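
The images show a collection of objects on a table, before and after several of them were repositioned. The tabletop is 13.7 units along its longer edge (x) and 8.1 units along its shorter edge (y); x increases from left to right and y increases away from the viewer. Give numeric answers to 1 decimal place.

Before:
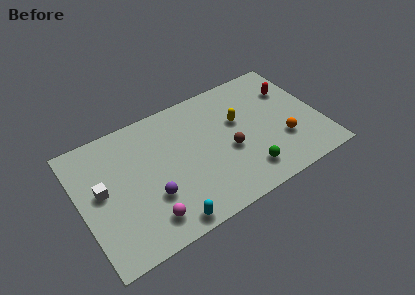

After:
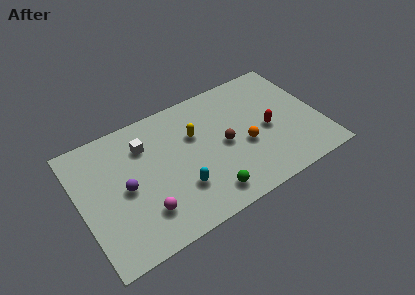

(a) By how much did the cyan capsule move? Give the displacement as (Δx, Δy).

(1.0, 1.6)

From the two frames, the cyan capsule sits at roughly (4.4, 0.8) before and (5.4, 2.4) after.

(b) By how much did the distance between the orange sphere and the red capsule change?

-1.8

Before: roughly 3.3 units apart; after: 1.5. That's 1.8 units closer together.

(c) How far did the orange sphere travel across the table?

2.2

The orange sphere moved from about (11.4, 2.6) to (9.3, 3.3), a distance of √(2.1² + 0.7²) ≈ 2.2.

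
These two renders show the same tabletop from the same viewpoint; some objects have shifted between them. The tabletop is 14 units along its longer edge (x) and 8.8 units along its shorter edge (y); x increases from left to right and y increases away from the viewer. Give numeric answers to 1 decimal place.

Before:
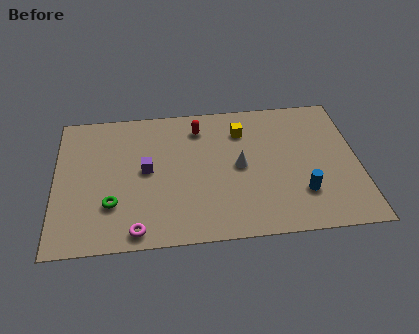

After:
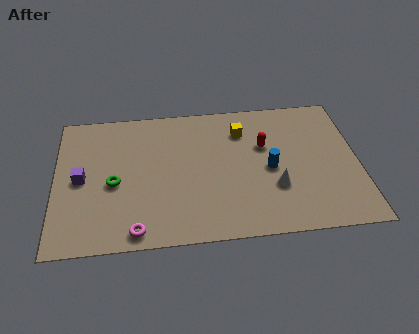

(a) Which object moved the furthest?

the red capsule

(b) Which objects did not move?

the magenta torus and the yellow cube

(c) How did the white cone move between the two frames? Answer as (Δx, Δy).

(1.6, -1.5)

The white cone was at about (8.5, 4.4) and moved to about (10.1, 2.9).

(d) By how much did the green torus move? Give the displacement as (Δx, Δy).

(0.1, 1.3)

The green torus started near (2.6, 2.6) and ended near (2.7, 3.9).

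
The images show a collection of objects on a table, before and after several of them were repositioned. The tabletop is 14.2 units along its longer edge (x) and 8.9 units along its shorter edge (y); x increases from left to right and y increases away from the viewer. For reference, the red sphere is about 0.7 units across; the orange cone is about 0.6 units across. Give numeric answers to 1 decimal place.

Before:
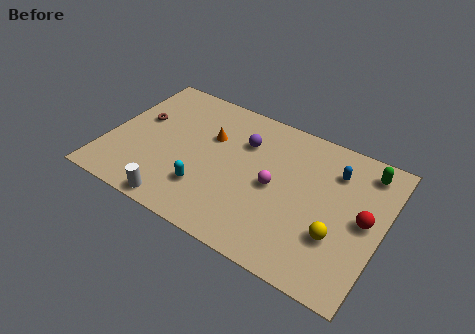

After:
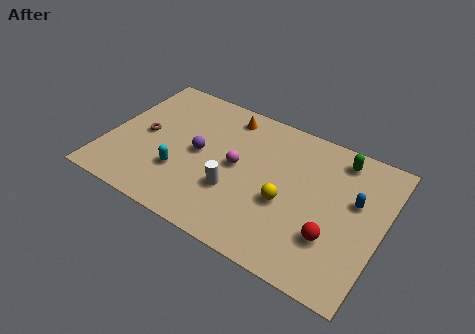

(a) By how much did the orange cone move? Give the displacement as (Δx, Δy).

(0.6, 1.8)

The orange cone started near (5.1, 5.8) and ended near (5.7, 7.6).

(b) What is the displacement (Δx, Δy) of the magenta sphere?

(-2.0, 0.3)

The magenta sphere started near (8.7, 4.3) and ended near (6.7, 4.6).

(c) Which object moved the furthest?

the white cylinder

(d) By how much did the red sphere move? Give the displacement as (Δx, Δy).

(-1.4, -1.8)

From the two frames, the red sphere sits at roughly (13.3, 4.5) before and (11.9, 2.7) after.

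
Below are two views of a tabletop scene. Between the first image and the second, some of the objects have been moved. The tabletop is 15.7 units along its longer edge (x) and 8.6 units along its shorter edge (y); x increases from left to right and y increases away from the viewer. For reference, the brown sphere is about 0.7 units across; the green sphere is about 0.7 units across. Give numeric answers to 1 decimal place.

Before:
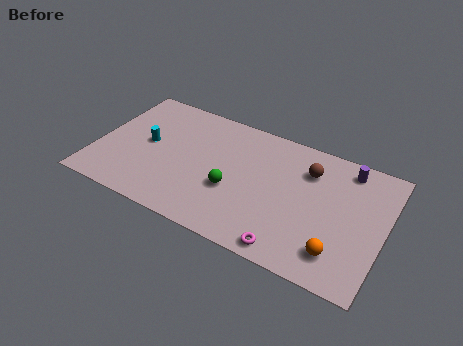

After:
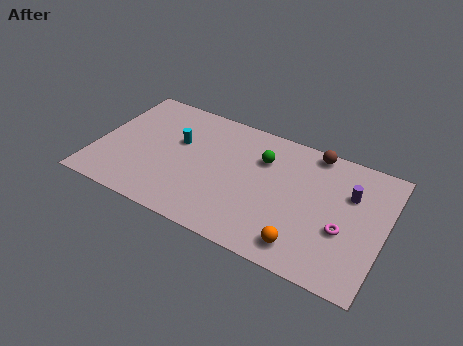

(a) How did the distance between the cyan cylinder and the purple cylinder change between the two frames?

-1.7

Before: roughly 11.1 units apart; after: 9.4. That's 1.7 units closer together.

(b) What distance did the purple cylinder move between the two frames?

1.6

The purple cylinder was near (13.4, 7.4) before and (13.7, 5.8) after, so it travelled √(0.3² + 1.6²) ≈ 1.6 units.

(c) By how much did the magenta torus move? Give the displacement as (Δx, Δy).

(2.6, 2.4)

The magenta torus started near (11.0, 0.9) and ended near (13.6, 3.3).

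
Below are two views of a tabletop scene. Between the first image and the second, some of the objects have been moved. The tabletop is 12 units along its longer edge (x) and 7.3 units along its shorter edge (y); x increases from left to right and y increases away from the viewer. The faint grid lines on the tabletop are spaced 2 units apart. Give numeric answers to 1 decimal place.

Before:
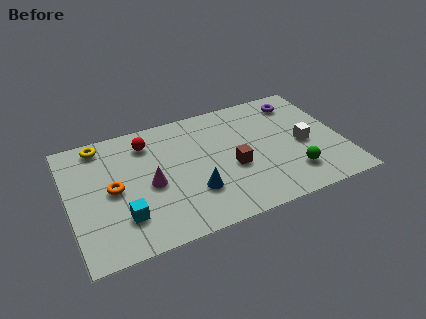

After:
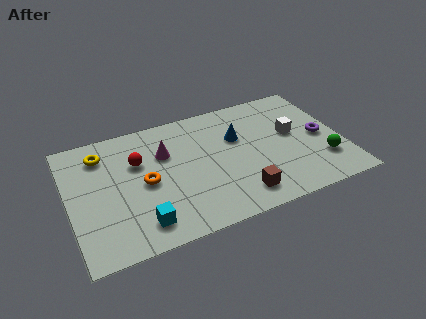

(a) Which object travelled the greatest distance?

the blue cone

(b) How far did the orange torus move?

1.4

The orange torus moved from about (1.9, 3.6) to (3.3, 3.5), a distance of √(1.4² + 0.1²) ≈ 1.4.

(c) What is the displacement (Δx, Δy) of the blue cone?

(2.2, 2.5)

The blue cone was at about (5.3, 2.2) and moved to about (7.5, 4.7).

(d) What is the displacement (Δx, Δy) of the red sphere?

(-0.5, -1.0)

The red sphere was at about (3.6, 5.8) and moved to about (3.1, 4.8).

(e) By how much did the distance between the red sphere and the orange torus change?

-1.5

They were about 2.8 units apart before and 1.3 after — 1.5 units closer together.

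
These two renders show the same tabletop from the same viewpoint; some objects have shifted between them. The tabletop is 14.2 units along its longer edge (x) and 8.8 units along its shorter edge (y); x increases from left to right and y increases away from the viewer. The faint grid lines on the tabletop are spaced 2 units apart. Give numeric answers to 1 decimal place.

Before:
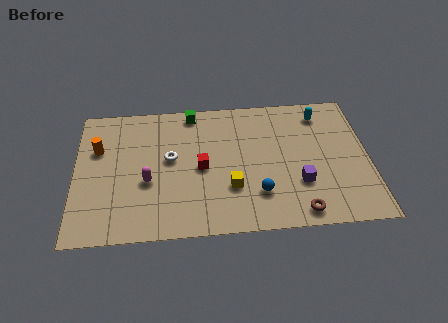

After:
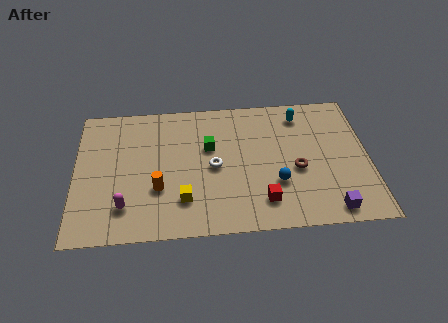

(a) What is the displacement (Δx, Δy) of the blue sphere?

(0.9, 0.6)

The blue sphere was at about (8.8, 2.3) and moved to about (9.7, 2.9).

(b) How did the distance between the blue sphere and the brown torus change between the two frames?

-1.0

Before: roughly 2.3 units apart; after: 1.3. That's 1.0 units closer together.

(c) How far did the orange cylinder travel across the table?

4.0

From (1.1, 5.8) to (4.0, 3.0), the orange cylinder covered √(2.9² + 2.8²) ≈ 4.0 units.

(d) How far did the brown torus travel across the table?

2.7

The brown torus was near (10.7, 1.0) before and (10.7, 3.7) after, so it travelled √(0.0² + 2.7²) ≈ 2.7 units.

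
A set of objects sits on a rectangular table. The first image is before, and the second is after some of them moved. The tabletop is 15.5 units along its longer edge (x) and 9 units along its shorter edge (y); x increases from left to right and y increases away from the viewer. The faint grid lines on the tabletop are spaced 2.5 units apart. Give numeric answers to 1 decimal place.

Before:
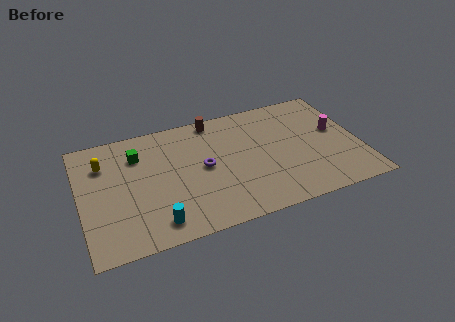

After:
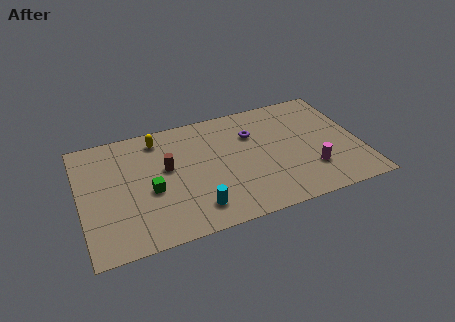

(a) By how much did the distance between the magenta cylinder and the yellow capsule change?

-3.4

The distance was about 13.0 in the first image and 9.6 in the second, so they moved 3.4 units closer together.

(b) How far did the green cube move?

2.9

The green cube moved from about (3.3, 6.7) to (3.8, 3.8), a distance of √(0.5² + 2.9²) ≈ 2.9.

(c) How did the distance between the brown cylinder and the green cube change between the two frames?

-2.9

They were about 4.6 units apart before and 1.7 after — 2.9 units closer together.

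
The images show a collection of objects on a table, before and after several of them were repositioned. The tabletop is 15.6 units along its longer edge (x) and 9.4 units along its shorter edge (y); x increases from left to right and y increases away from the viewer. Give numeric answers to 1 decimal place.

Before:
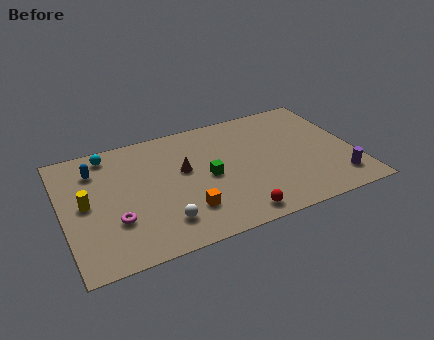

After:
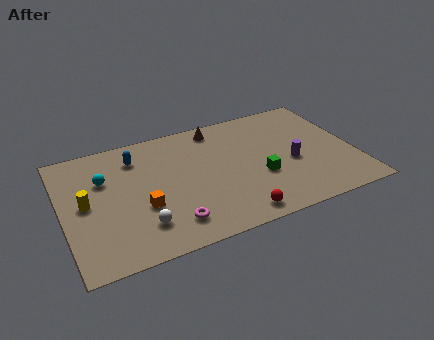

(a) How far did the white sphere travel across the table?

1.1

The white sphere was near (5.0, 2.0) before and (3.9, 2.2) after, so it travelled √(1.1² + 0.2²) ≈ 1.1 units.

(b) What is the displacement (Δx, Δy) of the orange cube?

(-2.2, 1.1)

The orange cube was at about (6.3, 2.4) and moved to about (4.1, 3.5).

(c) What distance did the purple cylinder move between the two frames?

3.1

The purple cylinder was near (14.4, 1.8) before and (12.2, 4.0) after, so it travelled √(2.2² + 2.2²) ≈ 3.1 units.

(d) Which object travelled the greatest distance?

the brown cone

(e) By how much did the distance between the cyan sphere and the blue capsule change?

+0.8

Before: roughly 1.3 units apart; after: 2.1. That's 0.8 units further apart.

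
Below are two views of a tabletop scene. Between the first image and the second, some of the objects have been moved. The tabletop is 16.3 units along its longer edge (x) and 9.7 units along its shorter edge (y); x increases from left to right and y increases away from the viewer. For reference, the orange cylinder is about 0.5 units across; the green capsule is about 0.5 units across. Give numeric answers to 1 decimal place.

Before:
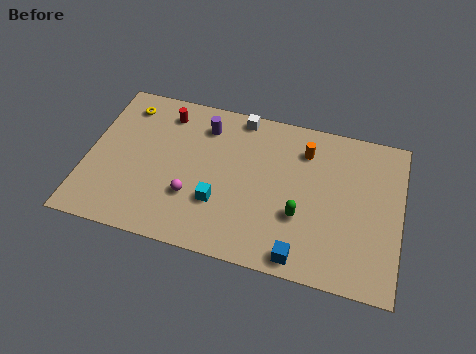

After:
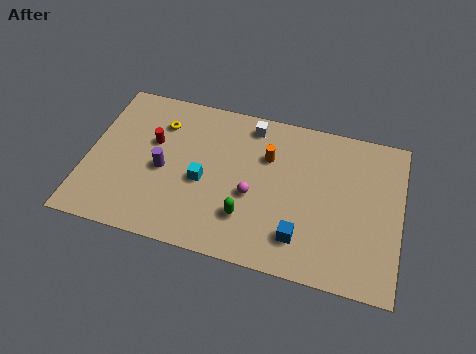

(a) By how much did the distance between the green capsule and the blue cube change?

+0.4

Before: roughly 2.4 units apart; after: 2.8. That's 0.4 units further apart.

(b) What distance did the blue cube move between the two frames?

1.1

The blue cube moved from about (11.4, 1.0) to (11.3, 2.1), a distance of √(0.1² + 1.1²) ≈ 1.1.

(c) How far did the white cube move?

0.7

The white cube was near (7.7, 8.8) before and (8.3, 8.4) after, so it travelled √(0.6² + 0.4²) ≈ 0.7 units.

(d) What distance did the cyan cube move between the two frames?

1.4

The cyan cube was near (7.0, 3.1) before and (6.1, 4.2) after, so it travelled √(0.9² + 1.1²) ≈ 1.4 units.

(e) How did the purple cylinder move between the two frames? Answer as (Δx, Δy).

(-1.9, -3.3)

The purple cylinder was at about (5.9, 7.7) and moved to about (4.0, 4.4).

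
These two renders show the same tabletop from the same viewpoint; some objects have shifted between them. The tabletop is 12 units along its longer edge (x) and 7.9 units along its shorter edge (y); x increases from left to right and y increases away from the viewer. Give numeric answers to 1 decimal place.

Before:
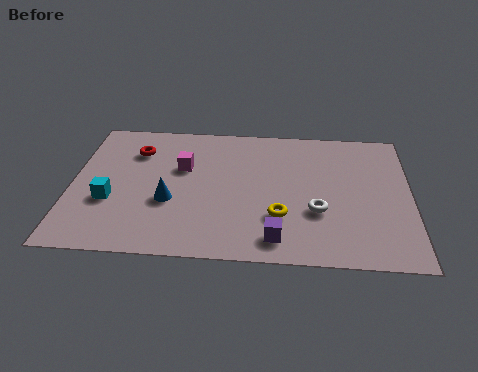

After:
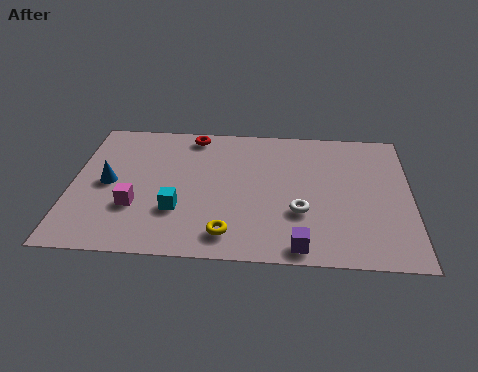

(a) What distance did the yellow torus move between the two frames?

2.1

From (7.4, 2.4) to (5.6, 1.3), the yellow torus covered √(1.8² + 1.1²) ≈ 2.1 units.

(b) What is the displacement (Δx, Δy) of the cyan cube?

(2.4, -0.4)

The cyan cube started near (1.4, 2.9) and ended near (3.8, 2.5).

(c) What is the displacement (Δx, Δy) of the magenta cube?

(-1.6, -2.4)

The magenta cube was at about (3.9, 5.0) and moved to about (2.3, 2.6).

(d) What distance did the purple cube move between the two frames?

0.9

From (7.3, 1.2) to (8.1, 0.8), the purple cube covered √(0.8² + 0.4²) ≈ 0.9 units.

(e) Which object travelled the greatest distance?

the magenta cube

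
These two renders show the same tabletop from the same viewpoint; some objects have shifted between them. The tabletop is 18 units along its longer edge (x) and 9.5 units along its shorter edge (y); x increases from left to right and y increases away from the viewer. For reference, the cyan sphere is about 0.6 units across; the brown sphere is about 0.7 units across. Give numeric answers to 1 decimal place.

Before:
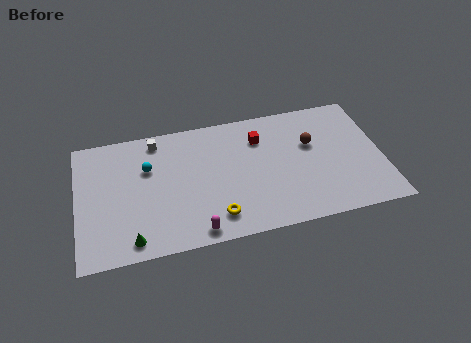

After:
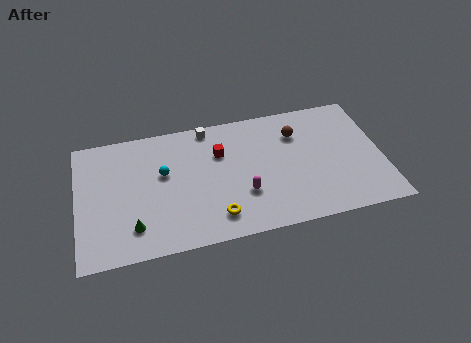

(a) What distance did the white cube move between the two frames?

3.1

The white cube moved from about (4.8, 8.3) to (7.9, 8.6), a distance of √(3.1² + 0.3²) ≈ 3.1.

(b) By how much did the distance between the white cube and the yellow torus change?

-0.4

They were about 7.2 units apart before and 6.8 after — 0.4 units closer together.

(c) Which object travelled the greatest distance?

the magenta capsule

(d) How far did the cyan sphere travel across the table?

1.1

The cyan sphere moved from about (4.2, 6.3) to (5.1, 5.7), a distance of √(0.9² + 0.6²) ≈ 1.1.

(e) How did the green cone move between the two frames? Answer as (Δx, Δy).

(0.1, 0.9)

The green cone started near (3.1, 1.2) and ended near (3.2, 2.1).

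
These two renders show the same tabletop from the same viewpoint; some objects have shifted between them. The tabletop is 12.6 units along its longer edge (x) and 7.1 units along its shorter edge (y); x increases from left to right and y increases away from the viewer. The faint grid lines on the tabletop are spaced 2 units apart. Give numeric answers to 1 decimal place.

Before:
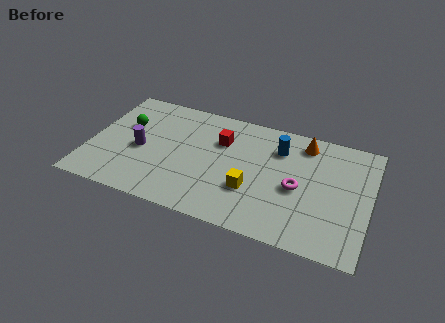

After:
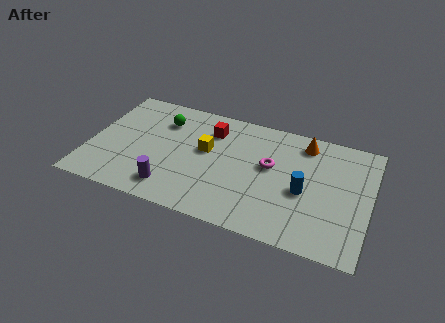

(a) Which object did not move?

the orange cone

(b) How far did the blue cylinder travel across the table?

2.6

The blue cylinder moved from about (8.4, 5.3) to (9.7, 3.1), a distance of √(1.3² + 2.2²) ≈ 2.6.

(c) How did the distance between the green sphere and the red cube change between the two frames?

-2.1

They were about 4.3 units apart before and 2.2 after — 2.1 units closer together.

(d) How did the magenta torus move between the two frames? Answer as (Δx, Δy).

(-1.3, 0.9)

The magenta torus started near (9.4, 3.2) and ended near (8.1, 4.1).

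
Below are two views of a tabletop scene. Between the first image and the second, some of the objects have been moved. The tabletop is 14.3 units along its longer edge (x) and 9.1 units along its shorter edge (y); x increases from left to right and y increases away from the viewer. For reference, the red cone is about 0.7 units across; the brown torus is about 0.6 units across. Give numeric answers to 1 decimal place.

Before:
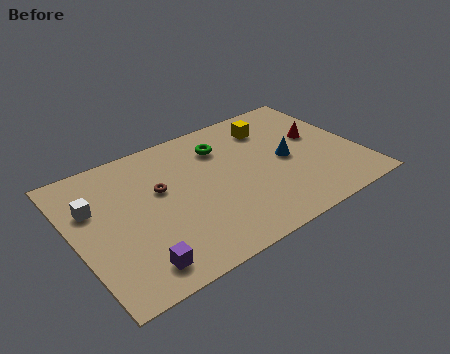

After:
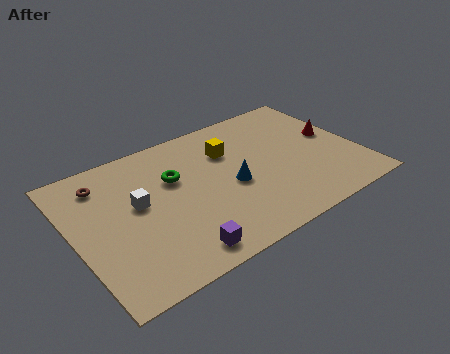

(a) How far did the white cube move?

2.3

The white cube was near (1.1, 6.0) before and (3.2, 5.1) after, so it travelled √(2.1² + 0.9²) ≈ 2.3 units.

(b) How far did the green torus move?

2.8

The green torus was near (7.8, 6.9) before and (5.2, 5.9) after, so it travelled √(2.6² + 1.0²) ≈ 2.8 units.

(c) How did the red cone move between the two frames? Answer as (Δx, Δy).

(0.8, -0.3)

From the two frames, the red cone sits at roughly (12.5, 5.3) before and (13.3, 5.0) after.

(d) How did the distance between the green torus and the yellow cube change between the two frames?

+0.3

The distance was about 2.6 in the first image and 2.9 in the second, so they moved 0.3 units further apart.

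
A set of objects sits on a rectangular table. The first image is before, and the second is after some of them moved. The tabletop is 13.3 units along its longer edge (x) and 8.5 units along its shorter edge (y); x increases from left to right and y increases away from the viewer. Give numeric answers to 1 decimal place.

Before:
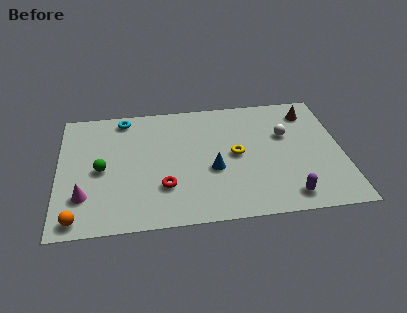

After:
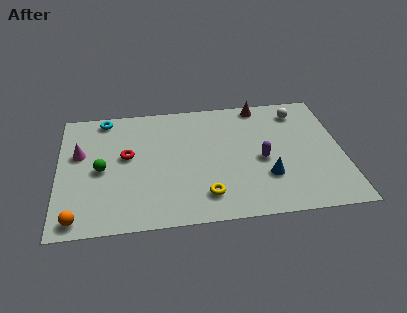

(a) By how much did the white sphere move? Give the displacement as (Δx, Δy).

(0.7, 1.6)

From the two frames, the white sphere sits at roughly (10.7, 5.4) before and (11.4, 7.0) after.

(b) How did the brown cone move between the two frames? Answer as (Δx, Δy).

(-2.3, 0.8)

The brown cone was at about (11.9, 6.9) and moved to about (9.6, 7.7).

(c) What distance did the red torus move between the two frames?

2.9

From (4.9, 2.5) to (3.2, 4.8), the red torus covered √(1.7² + 2.3²) ≈ 2.9 units.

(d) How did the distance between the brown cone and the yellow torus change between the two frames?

+2.2

They were about 4.4 units apart before and 6.6 after — 2.2 units further apart.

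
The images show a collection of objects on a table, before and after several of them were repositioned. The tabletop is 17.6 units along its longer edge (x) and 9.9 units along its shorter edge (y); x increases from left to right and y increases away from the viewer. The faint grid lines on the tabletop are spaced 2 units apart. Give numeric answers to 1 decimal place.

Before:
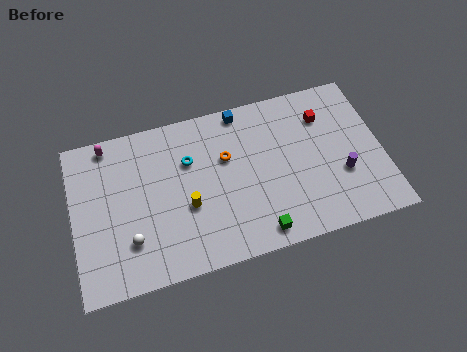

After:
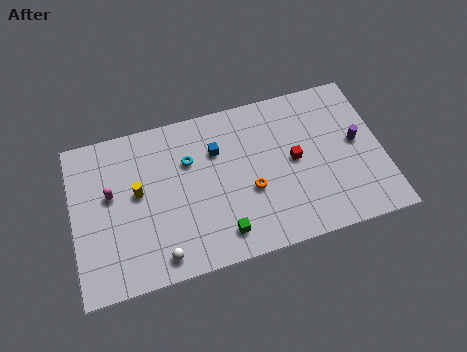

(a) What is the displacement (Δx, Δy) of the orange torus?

(1.2, -2.4)

The orange torus started near (8.8, 6.3) and ended near (10.0, 3.9).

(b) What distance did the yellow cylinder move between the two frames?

3.1

The yellow cylinder was near (6.4, 3.9) before and (3.7, 5.5) after, so it travelled √(2.7² + 1.6²) ≈ 3.1 units.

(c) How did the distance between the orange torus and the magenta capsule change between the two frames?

+0.9

Before: roughly 7.1 units apart; after: 8.0. That's 0.9 units further apart.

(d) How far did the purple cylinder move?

2.1

The purple cylinder was near (15.2, 3.5) before and (16.2, 5.3) after, so it travelled √(1.0² + 1.8²) ≈ 2.1 units.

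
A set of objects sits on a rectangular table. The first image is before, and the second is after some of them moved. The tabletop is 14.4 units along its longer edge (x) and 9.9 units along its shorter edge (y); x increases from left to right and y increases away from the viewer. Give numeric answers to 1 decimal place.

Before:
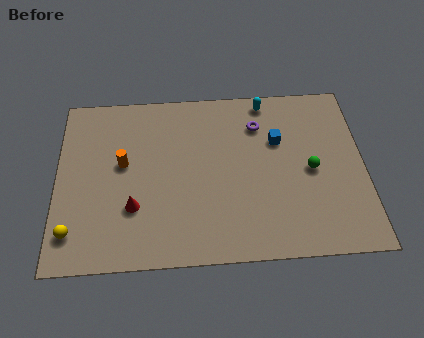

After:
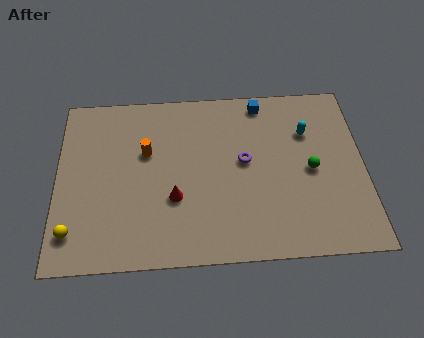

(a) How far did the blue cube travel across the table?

2.4

The blue cube moved from about (10.4, 6.5) to (9.7, 8.8), a distance of √(0.7² + 2.3²) ≈ 2.4.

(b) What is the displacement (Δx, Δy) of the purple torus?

(-0.7, -2.1)

From the two frames, the purple torus sits at roughly (9.5, 7.5) before and (8.8, 5.4) after.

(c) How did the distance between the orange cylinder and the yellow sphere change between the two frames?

+1.1

Before: roughly 4.4 units apart; after: 5.5. That's 1.1 units further apart.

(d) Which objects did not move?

the yellow sphere and the green sphere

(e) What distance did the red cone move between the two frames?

1.9

The red cone was near (3.6, 3.1) before and (5.5, 3.5) after, so it travelled √(1.9² + 0.4²) ≈ 1.9 units.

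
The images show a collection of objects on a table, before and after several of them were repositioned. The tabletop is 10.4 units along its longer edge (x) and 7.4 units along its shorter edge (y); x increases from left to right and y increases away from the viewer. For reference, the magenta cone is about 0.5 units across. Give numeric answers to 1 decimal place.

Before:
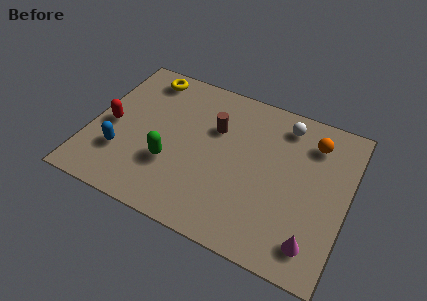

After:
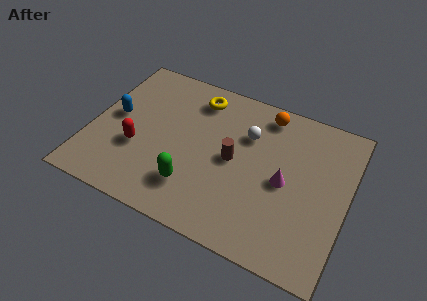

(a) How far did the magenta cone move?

2.6

The magenta cone was near (9.3, 1.3) before and (7.9, 3.5) after, so it travelled √(1.4² + 2.2²) ≈ 2.6 units.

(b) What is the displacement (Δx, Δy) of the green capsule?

(1.0, -0.7)

The green capsule started near (3.4, 2.5) and ended near (4.4, 1.8).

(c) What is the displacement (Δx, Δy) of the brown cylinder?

(0.9, -1.2)

The brown cylinder was at about (4.9, 4.9) and moved to about (5.8, 3.7).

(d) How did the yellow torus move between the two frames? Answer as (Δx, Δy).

(2.2, -0.3)

The yellow torus started near (1.8, 6.4) and ended near (4.0, 6.1).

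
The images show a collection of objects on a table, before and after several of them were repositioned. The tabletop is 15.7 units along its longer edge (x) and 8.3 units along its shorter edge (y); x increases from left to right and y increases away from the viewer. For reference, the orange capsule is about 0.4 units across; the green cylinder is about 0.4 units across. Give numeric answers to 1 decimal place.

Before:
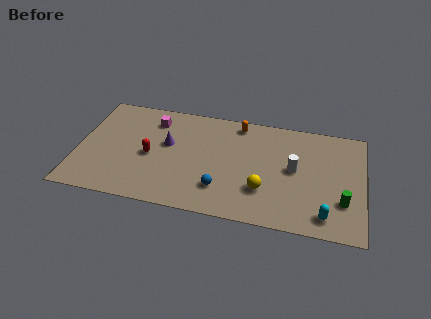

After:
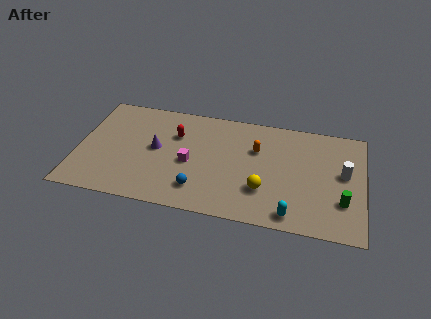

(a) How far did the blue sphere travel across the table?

1.2

The blue sphere was near (8.0, 2.1) before and (6.8, 1.8) after, so it travelled √(1.2² + 0.3²) ≈ 1.2 units.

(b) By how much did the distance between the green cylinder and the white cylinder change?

-1.2

They were about 3.3 units apart before and 2.1 after — 1.2 units closer together.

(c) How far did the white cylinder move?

2.7

The white cylinder moved from about (11.9, 4.4) to (14.6, 4.6), a distance of √(2.7² + 0.2²) ≈ 2.7.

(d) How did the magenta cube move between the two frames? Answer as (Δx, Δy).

(2.2, -2.9)

The magenta cube was at about (4.0, 6.6) and moved to about (6.2, 3.7).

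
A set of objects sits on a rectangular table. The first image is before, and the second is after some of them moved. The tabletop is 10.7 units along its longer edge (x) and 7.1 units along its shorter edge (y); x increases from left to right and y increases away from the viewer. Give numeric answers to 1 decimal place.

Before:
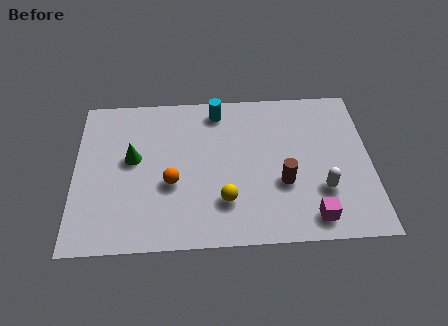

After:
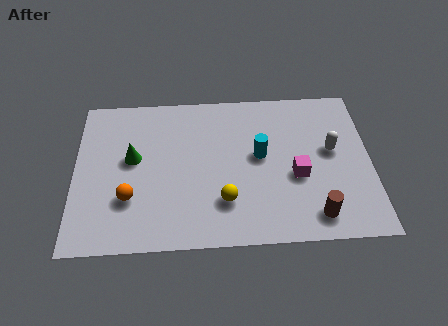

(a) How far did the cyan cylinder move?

2.7

From (5.2, 6.1) to (6.7, 3.9), the cyan cylinder covered √(1.5² + 2.2²) ≈ 2.7 units.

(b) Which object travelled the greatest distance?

the cyan cylinder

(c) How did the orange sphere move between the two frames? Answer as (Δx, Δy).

(-1.5, -0.6)

From the two frames, the orange sphere sits at roughly (3.5, 2.8) before and (2.0, 2.2) after.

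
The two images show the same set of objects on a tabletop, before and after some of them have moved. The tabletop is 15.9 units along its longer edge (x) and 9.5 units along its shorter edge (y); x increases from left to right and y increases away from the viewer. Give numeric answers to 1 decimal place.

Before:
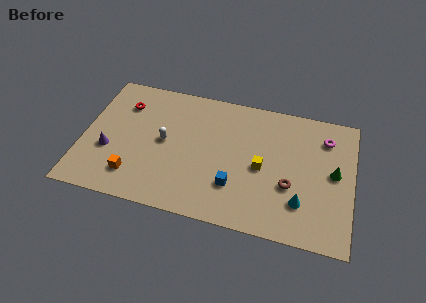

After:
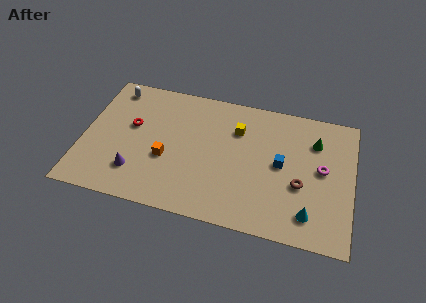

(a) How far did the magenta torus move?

2.3

The magenta torus moved from about (14.2, 7.4) to (14.1, 5.1), a distance of √(0.1² + 2.3²) ≈ 2.3.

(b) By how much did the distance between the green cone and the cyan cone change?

+2.1

They were about 3.1 units apart before and 5.2 after — 2.1 units further apart.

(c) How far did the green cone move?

2.3

From (14.8, 5.0) to (13.6, 7.0), the green cone covered √(1.2² + 2.0²) ≈ 2.3 units.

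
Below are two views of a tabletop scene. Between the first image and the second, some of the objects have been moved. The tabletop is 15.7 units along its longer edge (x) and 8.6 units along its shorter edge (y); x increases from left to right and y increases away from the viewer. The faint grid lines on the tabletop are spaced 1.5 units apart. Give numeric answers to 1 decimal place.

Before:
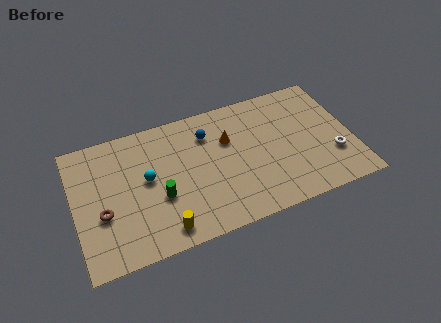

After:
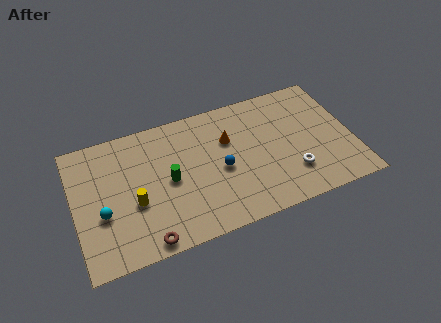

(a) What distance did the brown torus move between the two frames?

3.3

From (1.5, 3.3) to (3.7, 0.8), the brown torus covered √(2.2² + 2.5²) ≈ 3.3 units.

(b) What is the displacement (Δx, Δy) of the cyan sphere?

(-2.6, -1.4)

The cyan sphere was at about (4.1, 4.7) and moved to about (1.5, 3.3).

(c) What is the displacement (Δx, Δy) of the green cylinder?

(0.6, 0.9)

From the two frames, the green cylinder sits at roughly (4.7, 3.3) before and (5.3, 4.2) after.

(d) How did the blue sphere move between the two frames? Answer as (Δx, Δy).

(0.5, -2.6)

From the two frames, the blue sphere sits at roughly (7.7, 6.5) before and (8.2, 3.9) after.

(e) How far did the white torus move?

2.4

The white torus was near (14.5, 2.7) before and (12.1, 2.3) after, so it travelled √(2.4² + 0.4²) ≈ 2.4 units.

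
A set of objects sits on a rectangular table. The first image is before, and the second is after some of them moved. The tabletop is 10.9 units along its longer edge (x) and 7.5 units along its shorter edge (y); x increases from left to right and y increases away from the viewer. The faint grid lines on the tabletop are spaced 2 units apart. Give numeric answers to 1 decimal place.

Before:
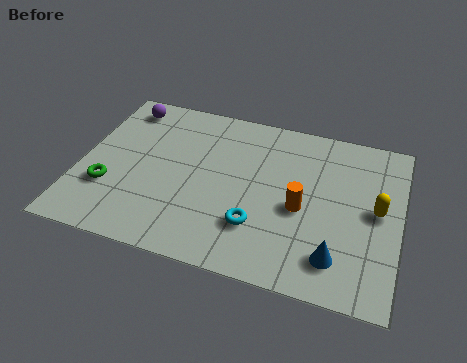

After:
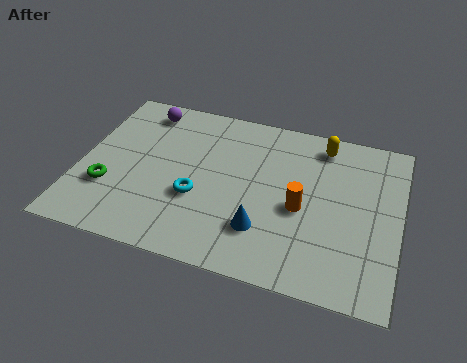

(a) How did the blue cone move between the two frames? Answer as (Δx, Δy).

(-2.5, 0.5)

From the two frames, the blue cone sits at roughly (8.9, 1.5) before and (6.4, 2.0) after.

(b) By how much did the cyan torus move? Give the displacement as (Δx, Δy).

(-2.1, 0.7)

The cyan torus was at about (6.2, 2.1) and moved to about (4.1, 2.8).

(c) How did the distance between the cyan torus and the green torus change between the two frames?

-2.1

The distance was about 5.1 in the first image and 3.0 in the second, so they moved 2.1 units closer together.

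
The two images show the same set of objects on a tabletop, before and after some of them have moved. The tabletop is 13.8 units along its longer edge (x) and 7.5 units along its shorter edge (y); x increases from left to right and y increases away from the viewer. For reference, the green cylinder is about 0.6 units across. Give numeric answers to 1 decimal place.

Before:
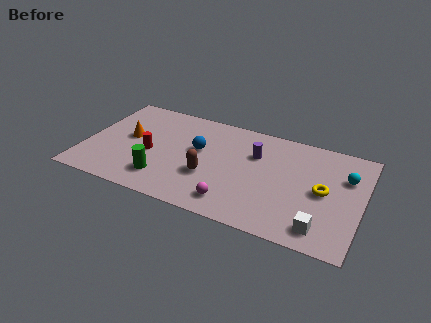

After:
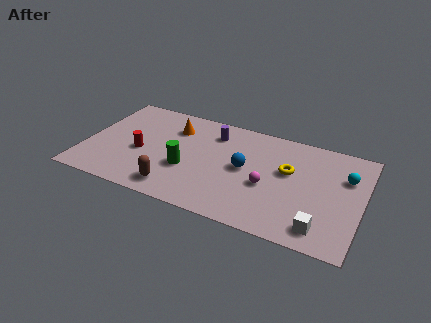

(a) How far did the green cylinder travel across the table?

1.6

From (4.1, 1.7) to (5.2, 2.8), the green cylinder covered √(1.1² + 1.1²) ≈ 1.6 units.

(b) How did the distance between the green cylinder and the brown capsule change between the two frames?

-0.8

They were about 2.4 units apart before and 1.6 after — 0.8 units closer together.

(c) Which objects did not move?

the white cube and the cyan sphere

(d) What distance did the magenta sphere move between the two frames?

2.3

The magenta sphere moved from about (7.7, 1.3) to (9.2, 3.1), a distance of √(1.5² + 1.8²) ≈ 2.3.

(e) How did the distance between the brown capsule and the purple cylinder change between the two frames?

+1.7

They were about 3.2 units apart before and 4.9 after — 1.7 units further apart.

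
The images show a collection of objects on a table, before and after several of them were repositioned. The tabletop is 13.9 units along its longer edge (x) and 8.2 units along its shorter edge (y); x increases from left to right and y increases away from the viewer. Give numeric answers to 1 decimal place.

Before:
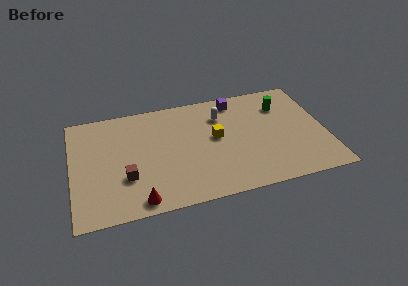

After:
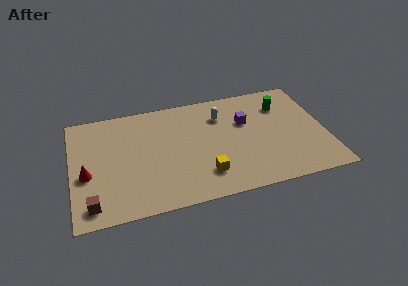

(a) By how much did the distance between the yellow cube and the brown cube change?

+0.8

They were about 5.3 units apart before and 6.1 after — 0.8 units further apart.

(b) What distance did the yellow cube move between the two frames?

2.7

From (7.9, 4.5) to (7.1, 1.9), the yellow cube covered √(0.8² + 2.6²) ≈ 2.7 units.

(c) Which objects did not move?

the green cylinder and the white capsule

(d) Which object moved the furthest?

the red cone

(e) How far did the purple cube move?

1.8

The purple cube was near (9.2, 7.1) before and (9.6, 5.3) after, so it travelled √(0.4² + 1.8²) ≈ 1.8 units.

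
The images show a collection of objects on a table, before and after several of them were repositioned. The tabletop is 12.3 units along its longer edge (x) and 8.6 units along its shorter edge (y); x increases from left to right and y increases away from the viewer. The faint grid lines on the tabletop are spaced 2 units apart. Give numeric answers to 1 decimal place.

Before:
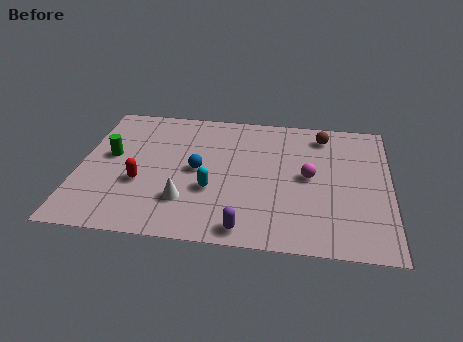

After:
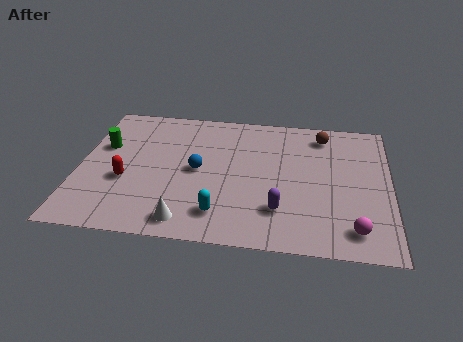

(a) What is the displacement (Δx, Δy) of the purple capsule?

(1.3, 1.3)

The purple capsule was at about (6.7, 0.9) and moved to about (8.0, 2.2).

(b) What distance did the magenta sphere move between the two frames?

3.5

The magenta sphere was near (9.1, 4.4) before and (10.9, 1.4) after, so it travelled √(1.8² + 3.0²) ≈ 3.5 units.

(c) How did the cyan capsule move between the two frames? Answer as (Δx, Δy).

(0.4, -1.4)

The cyan capsule started near (5.3, 3.1) and ended near (5.7, 1.7).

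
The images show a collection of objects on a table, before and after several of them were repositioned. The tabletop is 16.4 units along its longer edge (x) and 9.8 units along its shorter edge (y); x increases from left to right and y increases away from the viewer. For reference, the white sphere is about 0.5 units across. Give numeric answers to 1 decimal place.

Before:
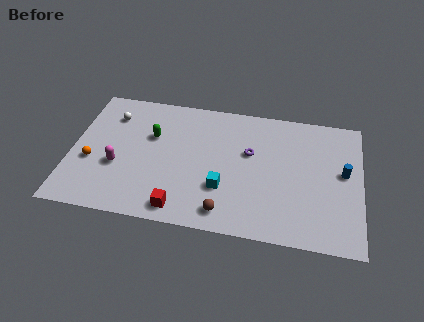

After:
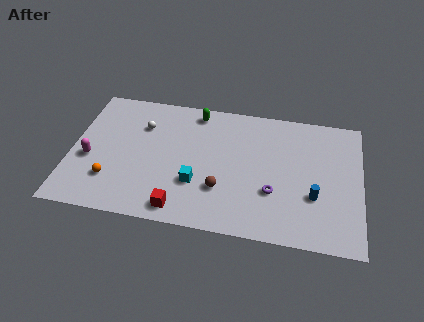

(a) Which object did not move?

the red cube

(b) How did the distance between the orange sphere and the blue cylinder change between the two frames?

-2.9

They were about 14.3 units apart before and 11.4 after — 2.9 units closer together.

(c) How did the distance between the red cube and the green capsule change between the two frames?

+2.0

The distance was about 5.4 in the first image and 7.4 in the second, so they moved 2.0 units further apart.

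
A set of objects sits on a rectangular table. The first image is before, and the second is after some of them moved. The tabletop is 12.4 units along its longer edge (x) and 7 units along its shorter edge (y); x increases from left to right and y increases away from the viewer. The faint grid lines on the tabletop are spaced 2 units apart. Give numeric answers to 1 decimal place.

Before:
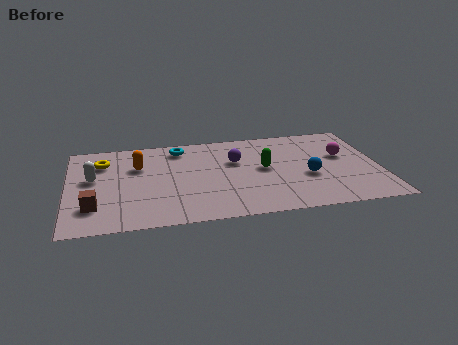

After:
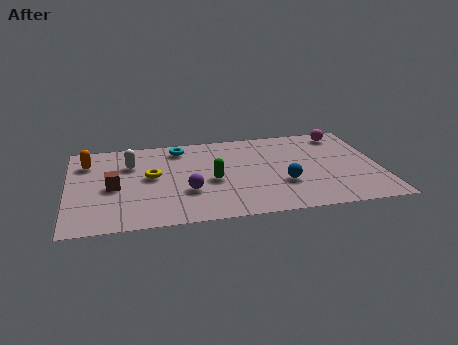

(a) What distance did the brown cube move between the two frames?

1.6

From (1.0, 1.8) to (1.8, 3.2), the brown cube covered √(0.8² + 1.4²) ≈ 1.6 units.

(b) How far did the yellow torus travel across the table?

2.4

The yellow torus was near (1.4, 5.2) before and (3.3, 3.8) after, so it travelled √(1.9² + 1.4²) ≈ 2.4 units.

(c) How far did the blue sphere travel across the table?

1.1

From (9.5, 2.8) to (8.5, 2.4), the blue sphere covered √(1.0² + 0.4²) ≈ 1.1 units.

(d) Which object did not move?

the cyan torus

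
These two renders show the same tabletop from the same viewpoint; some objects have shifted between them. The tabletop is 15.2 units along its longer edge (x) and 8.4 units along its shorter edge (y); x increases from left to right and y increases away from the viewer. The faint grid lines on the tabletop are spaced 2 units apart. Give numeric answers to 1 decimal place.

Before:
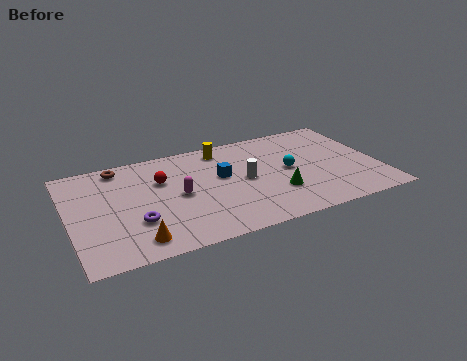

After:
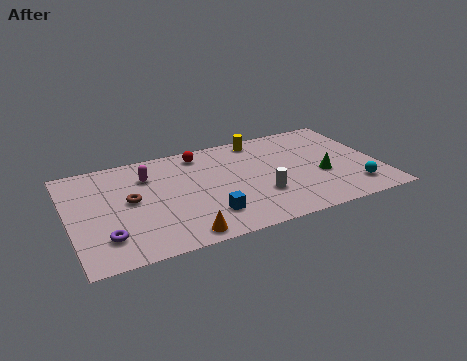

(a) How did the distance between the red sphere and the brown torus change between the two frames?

+2.0

The distance was about 2.6 in the first image and 4.6 in the second, so they moved 2.0 units further apart.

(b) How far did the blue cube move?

3.1

The blue cube was near (7.5, 4.9) before and (6.5, 2.0) after, so it travelled √(1.0² + 2.9²) ≈ 3.1 units.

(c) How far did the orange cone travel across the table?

2.1

The orange cone was near (3.0, 1.3) before and (5.1, 0.9) after, so it travelled √(2.1² + 0.4²) ≈ 2.1 units.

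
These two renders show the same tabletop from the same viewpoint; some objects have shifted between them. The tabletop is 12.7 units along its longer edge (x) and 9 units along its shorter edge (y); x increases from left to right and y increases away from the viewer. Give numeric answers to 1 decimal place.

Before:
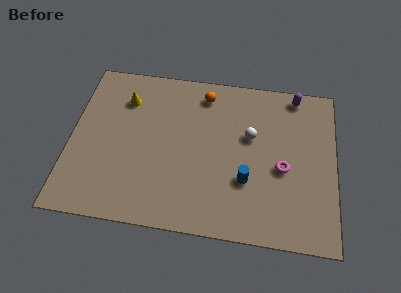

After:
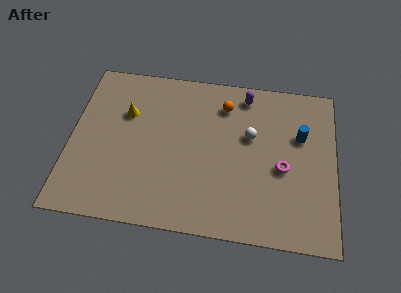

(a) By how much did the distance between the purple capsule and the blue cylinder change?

-2.2

They were about 5.6 units apart before and 3.4 after — 2.2 units closer together.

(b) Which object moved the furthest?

the blue cylinder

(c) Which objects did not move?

the white sphere and the magenta torus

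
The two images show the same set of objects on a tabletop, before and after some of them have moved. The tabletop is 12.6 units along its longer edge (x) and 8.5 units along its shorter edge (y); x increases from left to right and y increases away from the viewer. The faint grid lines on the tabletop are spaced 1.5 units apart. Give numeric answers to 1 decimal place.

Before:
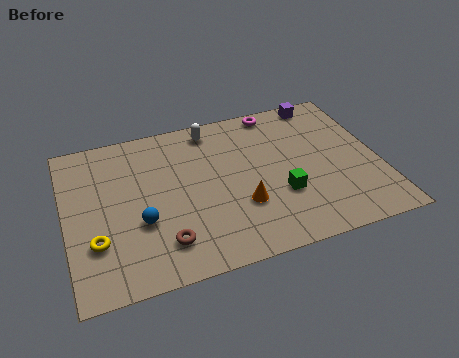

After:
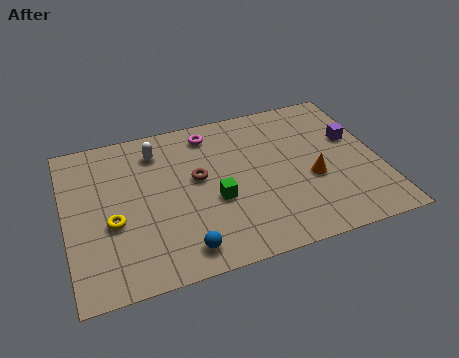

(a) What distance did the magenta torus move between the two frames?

2.8

The magenta torus was near (8.8, 7.7) before and (6.0, 7.2) after, so it travelled √(2.8² + 0.5²) ≈ 2.8 units.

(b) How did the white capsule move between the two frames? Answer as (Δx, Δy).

(-2.3, -0.6)

From the two frames, the white capsule sits at roughly (6.1, 7.4) before and (3.8, 6.8) after.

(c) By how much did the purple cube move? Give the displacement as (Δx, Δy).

(1.0, -2.5)

The purple cube started near (10.7, 7.7) and ended near (11.7, 5.2).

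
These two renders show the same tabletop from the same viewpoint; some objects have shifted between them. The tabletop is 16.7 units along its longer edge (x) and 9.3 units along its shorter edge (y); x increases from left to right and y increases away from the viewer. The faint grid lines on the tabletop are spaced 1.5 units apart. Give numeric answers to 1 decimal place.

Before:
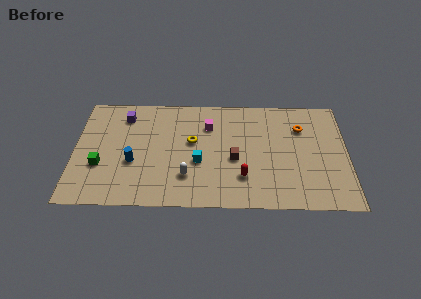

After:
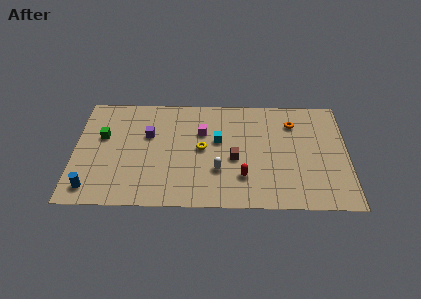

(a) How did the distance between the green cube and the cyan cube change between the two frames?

+1.1

Before: roughly 6.0 units apart; after: 7.1. That's 1.1 units further apart.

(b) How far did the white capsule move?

2.0

From (6.9, 2.5) to (8.8, 3.0), the white capsule covered √(1.9² + 0.5²) ≈ 2.0 units.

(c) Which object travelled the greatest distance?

the blue cylinder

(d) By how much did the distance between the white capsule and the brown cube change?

-1.9

The distance was about 3.3 in the first image and 1.4 in the second, so they moved 1.9 units closer together.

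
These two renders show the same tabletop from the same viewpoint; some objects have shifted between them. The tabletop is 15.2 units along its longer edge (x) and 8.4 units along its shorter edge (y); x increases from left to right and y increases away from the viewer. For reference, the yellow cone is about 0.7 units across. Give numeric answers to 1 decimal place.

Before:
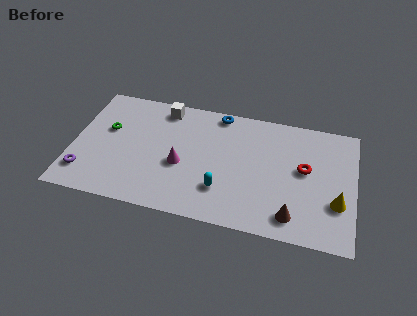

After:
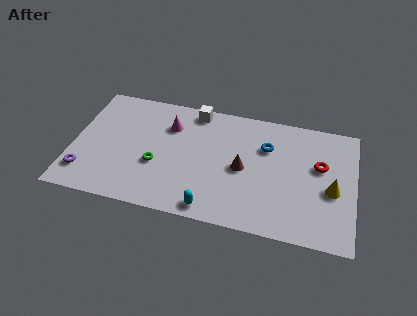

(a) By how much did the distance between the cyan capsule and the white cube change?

+0.6

They were about 6.1 units apart before and 6.7 after — 0.6 units further apart.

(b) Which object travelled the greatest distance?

the brown cone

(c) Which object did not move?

the purple torus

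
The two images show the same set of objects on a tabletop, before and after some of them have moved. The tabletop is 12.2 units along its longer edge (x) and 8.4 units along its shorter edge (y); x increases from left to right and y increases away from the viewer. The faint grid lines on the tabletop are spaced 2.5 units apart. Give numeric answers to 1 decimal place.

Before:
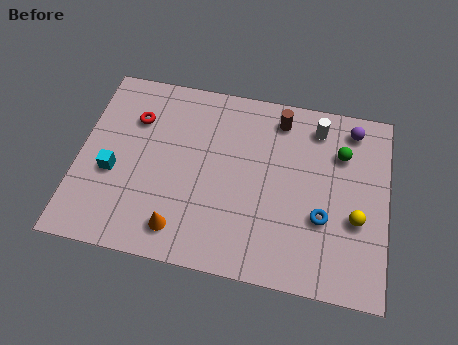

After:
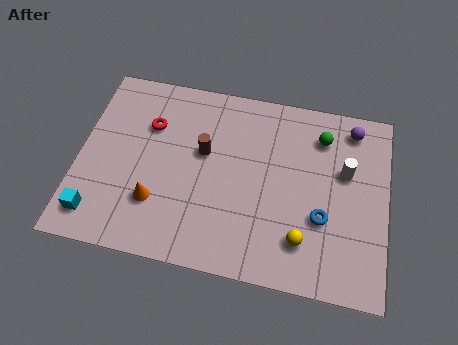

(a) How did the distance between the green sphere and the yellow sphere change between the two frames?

+1.8

Before: roughly 2.9 units apart; after: 4.7. That's 1.8 units further apart.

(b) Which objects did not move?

the blue torus and the purple sphere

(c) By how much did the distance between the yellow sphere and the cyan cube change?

-1.5

They were about 9.6 units apart before and 8.1 after — 1.5 units closer together.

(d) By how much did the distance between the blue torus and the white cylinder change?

-1.7

The distance was about 4.0 in the first image and 2.3 in the second, so they moved 1.7 units closer together.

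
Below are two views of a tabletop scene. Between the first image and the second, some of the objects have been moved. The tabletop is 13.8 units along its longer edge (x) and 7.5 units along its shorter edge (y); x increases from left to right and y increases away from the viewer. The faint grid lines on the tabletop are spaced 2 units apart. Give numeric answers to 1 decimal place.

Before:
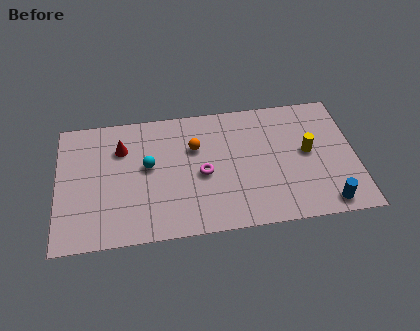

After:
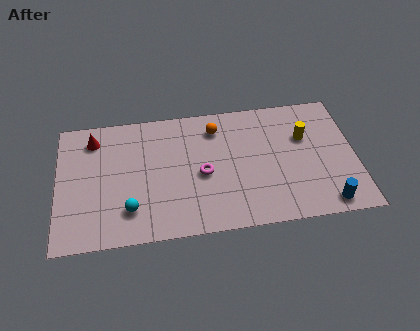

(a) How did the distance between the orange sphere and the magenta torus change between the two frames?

+1.1

They were about 1.6 units apart before and 2.7 after — 1.1 units further apart.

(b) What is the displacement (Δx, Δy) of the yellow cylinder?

(-0.1, 0.9)

The yellow cylinder was at about (11.6, 4.0) and moved to about (11.5, 4.9).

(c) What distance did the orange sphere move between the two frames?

1.4

The orange sphere moved from about (6.4, 5.0) to (7.4, 6.0), a distance of √(1.0² + 1.0²) ≈ 1.4.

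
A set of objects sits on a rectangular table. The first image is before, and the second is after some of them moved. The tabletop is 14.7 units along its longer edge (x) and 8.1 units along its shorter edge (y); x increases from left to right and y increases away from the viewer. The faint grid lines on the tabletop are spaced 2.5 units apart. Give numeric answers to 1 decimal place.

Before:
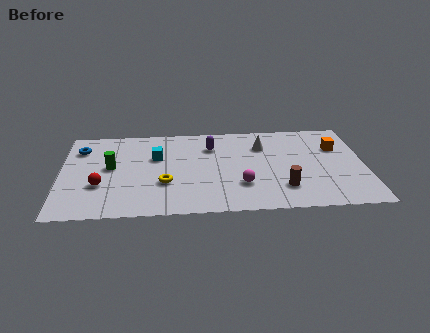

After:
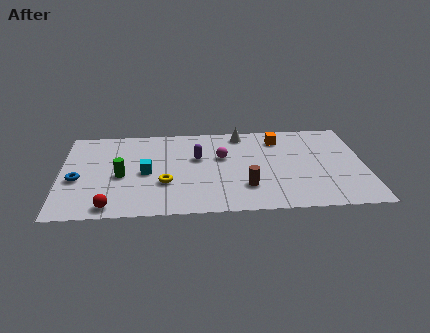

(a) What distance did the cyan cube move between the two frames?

1.5

From (4.6, 5.2) to (4.1, 3.8), the cyan cube covered √(0.5² + 1.4²) ≈ 1.5 units.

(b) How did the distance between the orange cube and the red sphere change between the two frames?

-1.9

The distance was about 11.8 in the first image and 9.9 in the second, so they moved 1.9 units closer together.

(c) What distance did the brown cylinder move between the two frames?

1.8

The brown cylinder was near (10.7, 2.0) before and (8.9, 2.2) after, so it travelled √(1.8² + 0.2²) ≈ 1.8 units.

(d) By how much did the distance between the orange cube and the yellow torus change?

-2.1

They were about 8.8 units apart before and 6.7 after — 2.1 units closer together.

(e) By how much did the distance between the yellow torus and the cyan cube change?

-1.1

They were about 2.4 units apart before and 1.3 after — 1.1 units closer together.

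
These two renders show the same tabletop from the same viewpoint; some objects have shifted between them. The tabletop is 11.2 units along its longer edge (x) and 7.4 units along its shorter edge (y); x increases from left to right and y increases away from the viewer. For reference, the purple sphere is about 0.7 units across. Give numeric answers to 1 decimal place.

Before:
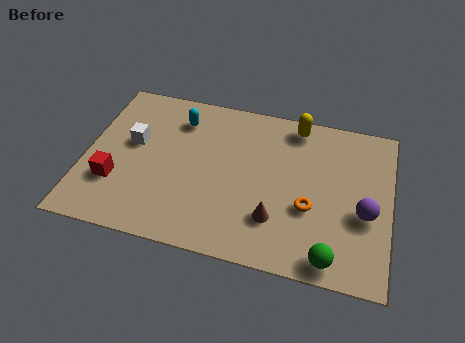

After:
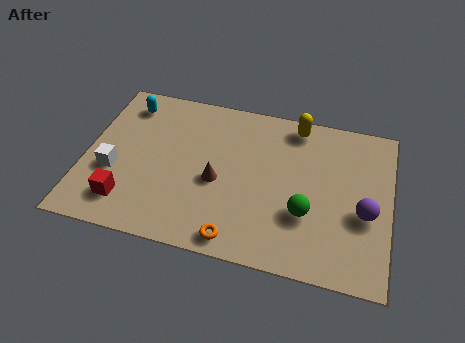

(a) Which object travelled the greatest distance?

the orange torus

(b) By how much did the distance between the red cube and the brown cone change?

-2.3

Before: roughly 5.9 units apart; after: 3.6. That's 2.3 units closer together.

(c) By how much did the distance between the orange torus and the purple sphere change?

+3.0

They were about 2.0 units apart before and 5.0 after — 3.0 units further apart.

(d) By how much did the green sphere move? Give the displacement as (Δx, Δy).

(-1.0, 1.7)

The green sphere was at about (9.2, 0.8) and moved to about (8.2, 2.5).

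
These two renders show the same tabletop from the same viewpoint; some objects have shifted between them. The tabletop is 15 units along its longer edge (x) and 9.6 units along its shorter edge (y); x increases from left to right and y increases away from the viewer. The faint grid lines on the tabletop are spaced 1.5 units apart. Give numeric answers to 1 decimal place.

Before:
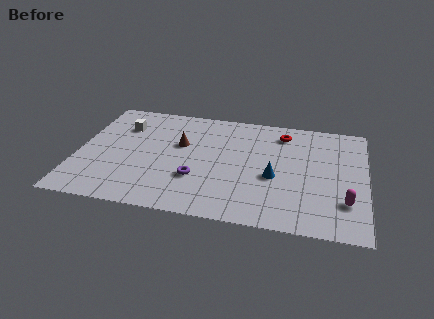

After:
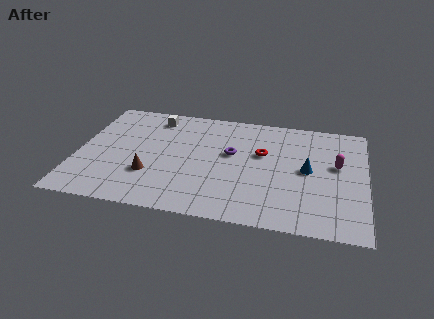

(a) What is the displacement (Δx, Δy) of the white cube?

(1.6, 1.1)

The white cube was at about (2.2, 7.0) and moved to about (3.8, 8.1).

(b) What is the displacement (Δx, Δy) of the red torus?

(-1.0, -2.0)

The red torus started near (10.6, 7.9) and ended near (9.6, 5.9).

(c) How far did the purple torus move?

3.0

The purple torus was near (6.3, 3.1) before and (8.0, 5.6) after, so it travelled √(1.7² + 2.5²) ≈ 3.0 units.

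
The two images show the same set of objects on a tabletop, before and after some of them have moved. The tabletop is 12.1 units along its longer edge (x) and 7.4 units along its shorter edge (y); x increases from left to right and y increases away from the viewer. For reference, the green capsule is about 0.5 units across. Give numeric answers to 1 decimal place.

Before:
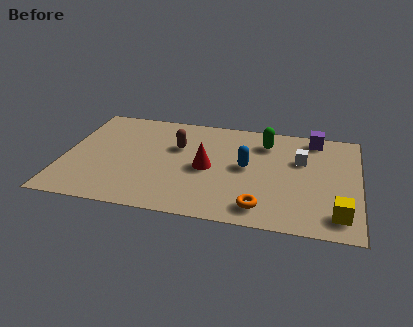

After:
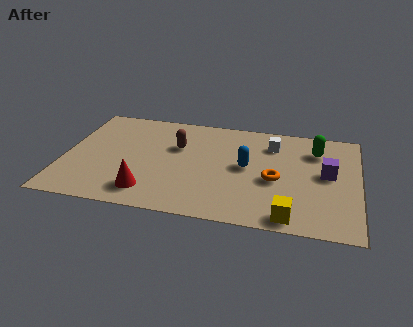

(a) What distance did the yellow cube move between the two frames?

2.0

The yellow cube was near (11.3, 1.3) before and (9.4, 0.8) after, so it travelled √(1.9² + 0.5²) ≈ 2.0 units.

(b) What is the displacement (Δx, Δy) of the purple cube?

(0.6, -2.5)

The purple cube started near (10.2, 6.5) and ended near (10.8, 4.0).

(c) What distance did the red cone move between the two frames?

3.1

The red cone moved from about (5.9, 3.5) to (3.6, 1.4), a distance of √(2.3² + 2.1²) ≈ 3.1.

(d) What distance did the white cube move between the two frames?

1.5

The white cube moved from about (9.7, 4.8) to (8.5, 5.7), a distance of √(1.2² + 0.9²) ≈ 1.5.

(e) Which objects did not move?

the brown capsule and the blue capsule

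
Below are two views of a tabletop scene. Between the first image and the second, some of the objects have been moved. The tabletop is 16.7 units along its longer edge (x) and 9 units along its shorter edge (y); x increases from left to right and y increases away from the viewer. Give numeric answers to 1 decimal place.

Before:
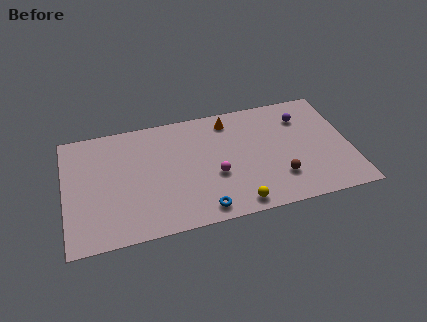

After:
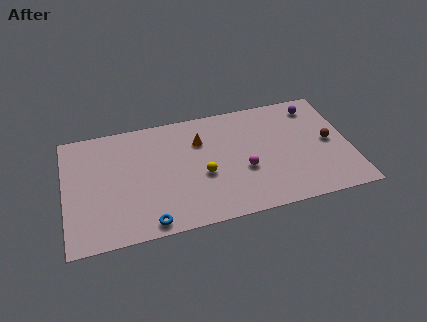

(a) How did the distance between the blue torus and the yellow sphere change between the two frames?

+2.3

They were about 2.0 units apart before and 4.3 after — 2.3 units further apart.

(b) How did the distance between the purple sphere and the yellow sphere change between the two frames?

+0.7

They were about 7.2 units apart before and 7.9 after — 0.7 units further apart.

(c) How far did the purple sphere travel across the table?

1.1

The purple sphere was near (14.1, 6.8) before and (14.9, 7.5) after, so it travelled √(0.8² + 0.7²) ≈ 1.1 units.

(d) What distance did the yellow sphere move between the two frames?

3.2

The yellow sphere moved from about (9.8, 1.0) to (8.0, 3.7), a distance of √(1.8² + 2.7²) ≈ 3.2.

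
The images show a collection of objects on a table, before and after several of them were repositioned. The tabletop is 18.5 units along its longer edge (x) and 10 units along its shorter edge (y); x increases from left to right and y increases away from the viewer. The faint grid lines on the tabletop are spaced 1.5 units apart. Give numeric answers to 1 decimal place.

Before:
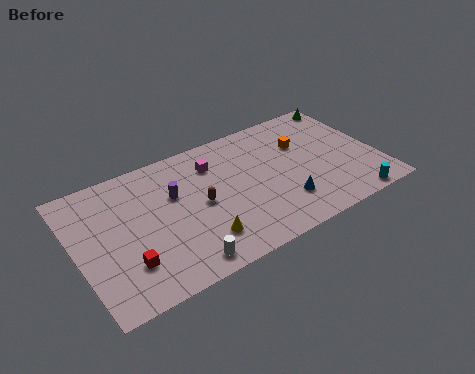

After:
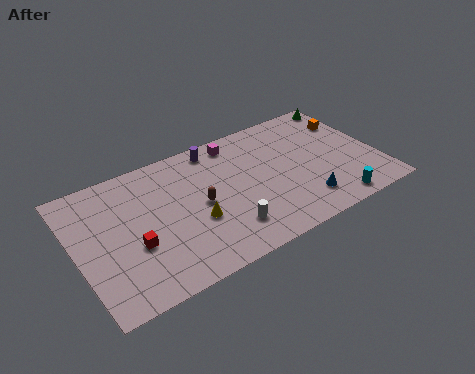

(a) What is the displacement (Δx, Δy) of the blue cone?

(1.2, -0.5)

From the two frames, the blue cone sits at roughly (12.3, 2.6) before and (13.5, 2.1) after.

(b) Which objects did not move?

the brown capsule and the green cone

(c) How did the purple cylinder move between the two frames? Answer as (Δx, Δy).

(2.9, 2.4)

From the two frames, the purple cylinder sits at roughly (6.1, 6.4) before and (9.0, 8.8) after.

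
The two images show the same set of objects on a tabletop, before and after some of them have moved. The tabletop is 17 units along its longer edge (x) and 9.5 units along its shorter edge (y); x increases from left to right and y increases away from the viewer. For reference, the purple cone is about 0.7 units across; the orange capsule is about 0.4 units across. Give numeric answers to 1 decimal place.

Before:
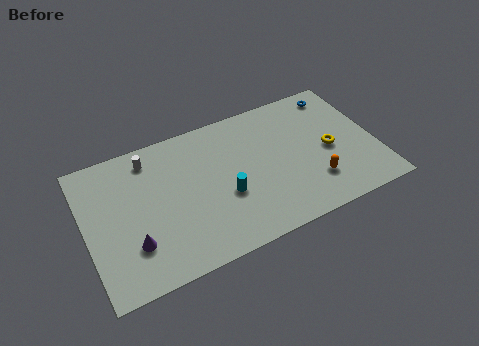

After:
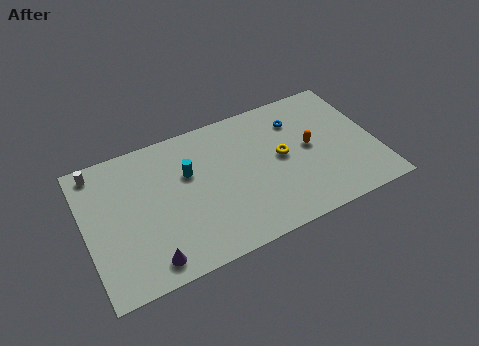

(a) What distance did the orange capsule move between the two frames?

2.5

The orange capsule moved from about (13.1, 2.5) to (13.2, 5.0), a distance of √(0.1² + 2.5²) ≈ 2.5.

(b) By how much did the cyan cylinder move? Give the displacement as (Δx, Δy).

(-1.9, 2.4)

The cyan cylinder started near (8.0, 3.7) and ended near (6.1, 6.1).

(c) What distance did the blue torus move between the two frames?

2.8

From (15.3, 8.2) to (12.7, 7.2), the blue torus covered √(2.6² + 1.0²) ≈ 2.8 units.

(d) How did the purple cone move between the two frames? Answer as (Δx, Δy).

(0.8, -1.4)

The purple cone started near (2.5, 2.7) and ended near (3.3, 1.3).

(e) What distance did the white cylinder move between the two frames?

3.0

The white cylinder was near (4.0, 8.0) before and (1.0, 8.4) after, so it travelled √(3.0² + 0.4²) ≈ 3.0 units.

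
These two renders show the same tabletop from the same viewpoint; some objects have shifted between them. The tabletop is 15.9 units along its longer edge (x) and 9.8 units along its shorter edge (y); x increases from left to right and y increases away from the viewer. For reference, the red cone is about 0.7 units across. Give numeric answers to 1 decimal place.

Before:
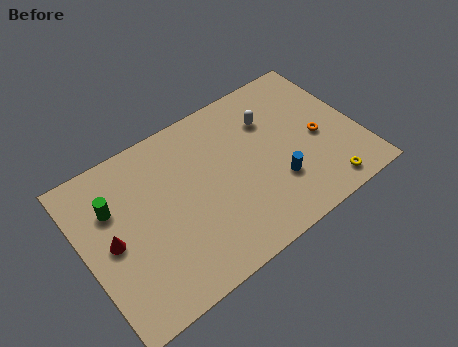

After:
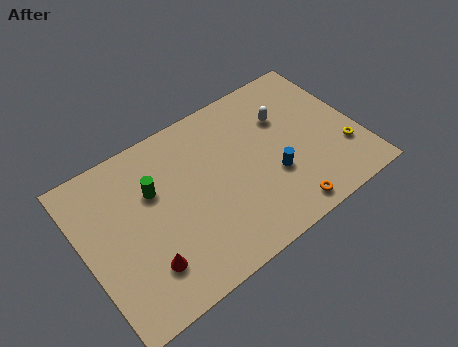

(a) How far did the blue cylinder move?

0.5

From (10.8, 3.0) to (10.7, 3.5), the blue cylinder covered √(0.1² + 0.5²) ≈ 0.5 units.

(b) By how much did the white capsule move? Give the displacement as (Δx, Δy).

(0.8, -0.3)

The white capsule started near (11.2, 7.0) and ended near (12.0, 6.7).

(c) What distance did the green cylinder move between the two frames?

2.3

The green cylinder moved from about (1.9, 6.7) to (4.2, 6.4), a distance of √(2.3² + 0.3²) ≈ 2.3.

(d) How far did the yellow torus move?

2.3

The yellow torus moved from about (13.3, 1.2) to (14.8, 2.9), a distance of √(1.5² + 1.7²) ≈ 2.3.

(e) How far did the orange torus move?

4.3

The orange torus was near (13.6, 4.4) before and (10.9, 1.1) after, so it travelled √(2.7² + 3.3²) ≈ 4.3 units.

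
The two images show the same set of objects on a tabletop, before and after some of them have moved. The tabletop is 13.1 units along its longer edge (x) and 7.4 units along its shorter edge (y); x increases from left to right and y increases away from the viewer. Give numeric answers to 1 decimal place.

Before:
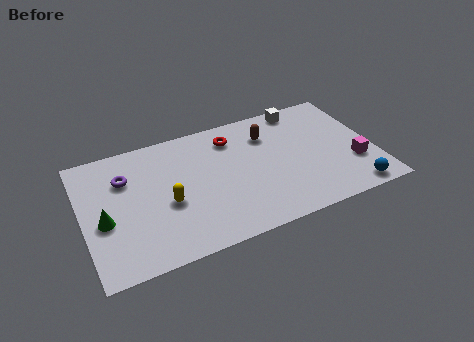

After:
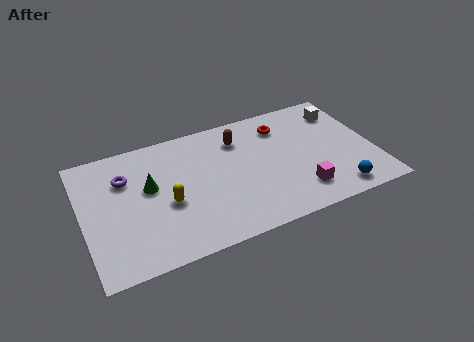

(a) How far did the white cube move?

2.0

The white cube moved from about (10.2, 6.6) to (12.0, 5.8), a distance of √(1.8² + 0.8²) ≈ 2.0.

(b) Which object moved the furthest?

the magenta cube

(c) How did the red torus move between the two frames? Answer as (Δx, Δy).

(2.3, -0.1)

The red torus was at about (6.9, 5.9) and moved to about (9.2, 5.8).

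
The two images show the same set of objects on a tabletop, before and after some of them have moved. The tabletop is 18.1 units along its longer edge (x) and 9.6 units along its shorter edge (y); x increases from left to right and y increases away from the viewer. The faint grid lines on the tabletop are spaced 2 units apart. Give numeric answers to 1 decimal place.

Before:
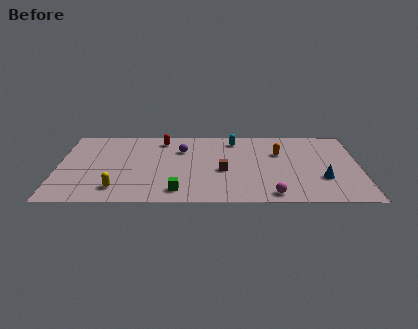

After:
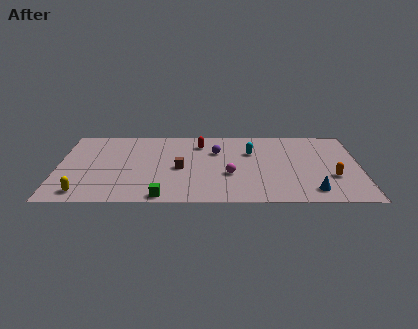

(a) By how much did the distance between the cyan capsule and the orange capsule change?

+2.6

They were about 3.2 units apart before and 5.8 after — 2.6 units further apart.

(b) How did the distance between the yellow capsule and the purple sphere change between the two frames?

+3.2

The distance was about 6.3 in the first image and 9.5 in the second, so they moved 3.2 units further apart.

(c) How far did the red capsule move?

2.4

From (6.2, 8.1) to (8.5, 7.6), the red capsule covered √(2.3² + 0.5²) ≈ 2.4 units.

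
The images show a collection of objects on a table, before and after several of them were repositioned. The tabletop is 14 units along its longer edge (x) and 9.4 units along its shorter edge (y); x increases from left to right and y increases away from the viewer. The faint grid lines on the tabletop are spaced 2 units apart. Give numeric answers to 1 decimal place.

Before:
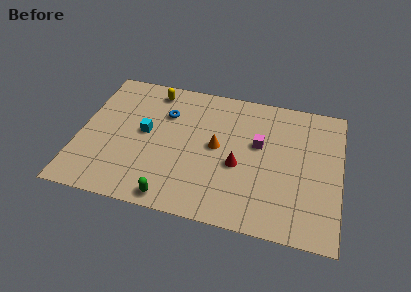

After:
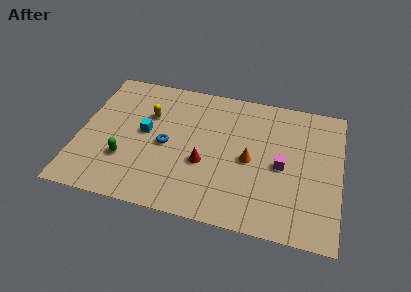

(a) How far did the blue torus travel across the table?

2.2

From (4.5, 6.6) to (4.7, 4.4), the blue torus covered √(0.2² + 2.2²) ≈ 2.2 units.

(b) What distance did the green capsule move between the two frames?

3.4

The green capsule was near (5.3, 0.9) before and (2.6, 2.9) after, so it travelled √(2.7² + 2.0²) ≈ 3.4 units.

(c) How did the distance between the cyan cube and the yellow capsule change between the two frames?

-1.8

Before: roughly 3.1 units apart; after: 1.3. That's 1.8 units closer together.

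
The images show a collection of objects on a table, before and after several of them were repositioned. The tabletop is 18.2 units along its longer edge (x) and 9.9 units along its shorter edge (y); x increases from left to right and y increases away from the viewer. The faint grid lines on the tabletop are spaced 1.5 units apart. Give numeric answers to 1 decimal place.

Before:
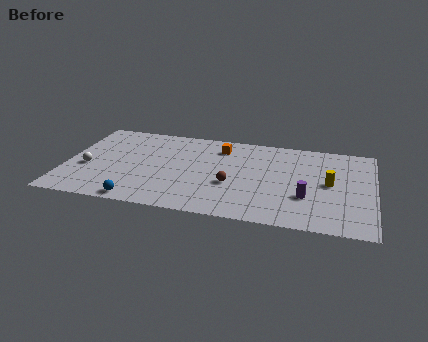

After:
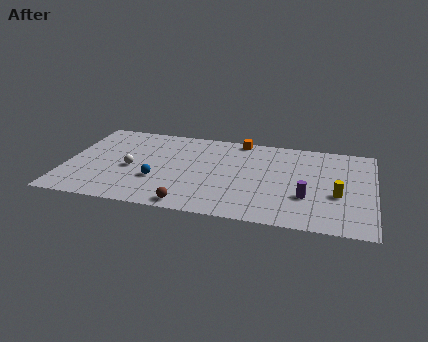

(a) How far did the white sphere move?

2.6

From (1.3, 4.0) to (3.9, 4.4), the white sphere covered √(2.6² + 0.4²) ≈ 2.6 units.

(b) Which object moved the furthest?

the brown sphere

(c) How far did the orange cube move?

1.6

The orange cube was near (9.0, 7.9) before and (10.1, 9.1) after, so it travelled √(1.1² + 1.2²) ≈ 1.6 units.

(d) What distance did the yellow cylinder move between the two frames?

1.3

The yellow cylinder was near (15.6, 5.1) before and (16.1, 3.9) after, so it travelled √(0.5² + 1.2²) ≈ 1.3 units.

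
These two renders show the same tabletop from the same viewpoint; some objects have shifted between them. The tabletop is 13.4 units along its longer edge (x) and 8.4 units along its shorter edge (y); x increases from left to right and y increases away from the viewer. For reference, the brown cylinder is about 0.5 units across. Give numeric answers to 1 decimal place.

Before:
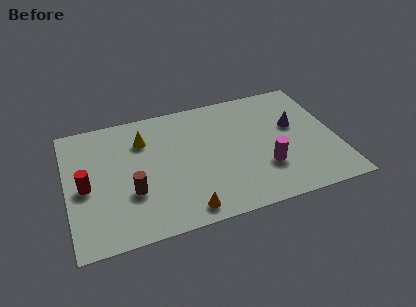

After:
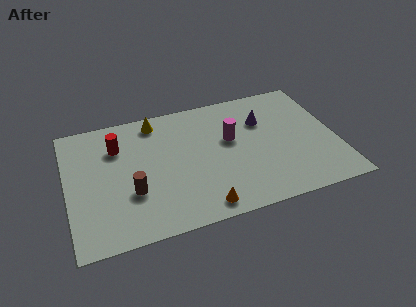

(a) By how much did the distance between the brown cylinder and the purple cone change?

-1.2

The distance was about 8.6 in the first image and 7.4 in the second, so they moved 1.2 units closer together.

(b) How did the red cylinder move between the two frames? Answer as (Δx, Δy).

(1.7, 2.2)

From the two frames, the red cylinder sits at roughly (0.9, 3.9) before and (2.6, 6.1) after.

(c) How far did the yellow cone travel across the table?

1.3

From (3.9, 6.2) to (4.6, 7.3), the yellow cone covered √(0.7² + 1.1²) ≈ 1.3 units.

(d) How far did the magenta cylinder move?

2.8

From (9.7, 2.6) to (8.2, 5.0), the magenta cylinder covered √(1.5² + 2.4²) ≈ 2.8 units.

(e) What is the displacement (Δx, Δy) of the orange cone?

(0.8, 0.0)

From the two frames, the orange cone sits at roughly (5.6, 1.0) before and (6.4, 1.0) after.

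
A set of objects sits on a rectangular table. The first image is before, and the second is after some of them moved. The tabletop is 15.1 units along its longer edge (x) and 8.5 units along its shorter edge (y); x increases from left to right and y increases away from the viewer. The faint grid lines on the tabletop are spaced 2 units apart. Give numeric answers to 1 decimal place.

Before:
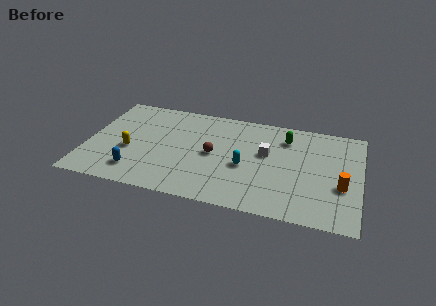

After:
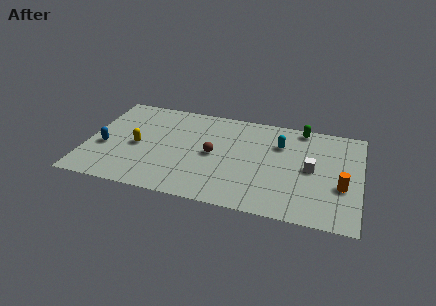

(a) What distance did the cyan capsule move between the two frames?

3.0

The cyan capsule was near (8.8, 3.6) before and (10.6, 6.0) after, so it travelled √(1.8² + 2.4²) ≈ 3.0 units.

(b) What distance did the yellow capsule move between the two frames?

0.6

The yellow capsule was near (2.4, 3.4) before and (2.8, 3.9) after, so it travelled √(0.4² + 0.5²) ≈ 0.6 units.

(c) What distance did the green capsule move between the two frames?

1.4

The green capsule moved from about (10.9, 6.6) to (11.7, 7.7), a distance of √(0.8² + 1.1²) ≈ 1.4.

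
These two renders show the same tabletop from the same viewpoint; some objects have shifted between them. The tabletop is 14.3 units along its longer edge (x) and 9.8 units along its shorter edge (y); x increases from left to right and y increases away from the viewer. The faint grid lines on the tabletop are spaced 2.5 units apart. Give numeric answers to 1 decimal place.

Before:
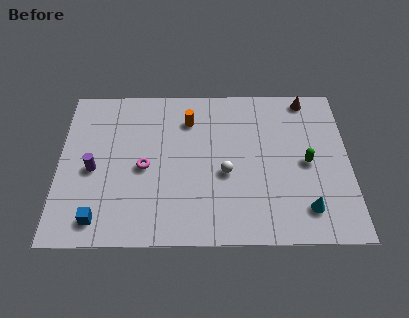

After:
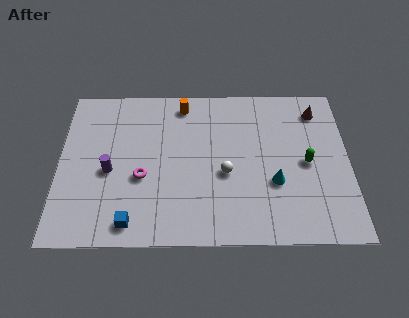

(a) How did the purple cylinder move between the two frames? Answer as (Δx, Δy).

(0.8, -0.1)

The purple cylinder started near (1.7, 4.4) and ended near (2.5, 4.3).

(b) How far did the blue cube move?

1.6

From (2.0, 1.4) to (3.6, 1.2), the blue cube covered √(1.6² + 0.2²) ≈ 1.6 units.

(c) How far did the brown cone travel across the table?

0.9

The brown cone moved from about (12.3, 8.8) to (12.8, 8.0), a distance of √(0.5² + 0.8²) ≈ 0.9.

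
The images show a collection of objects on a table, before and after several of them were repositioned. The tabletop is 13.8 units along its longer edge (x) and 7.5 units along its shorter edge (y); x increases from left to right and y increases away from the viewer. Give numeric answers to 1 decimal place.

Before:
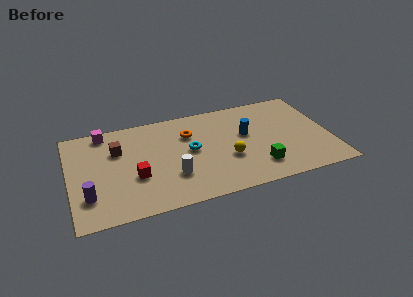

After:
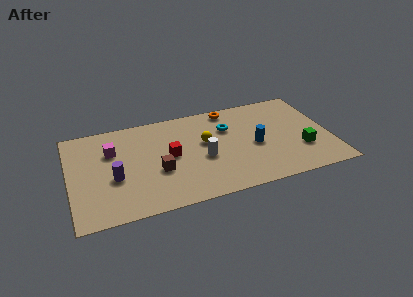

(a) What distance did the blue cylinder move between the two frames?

1.1

From (9.4, 4.4) to (9.8, 3.4), the blue cylinder covered √(0.4² + 1.0²) ≈ 1.1 units.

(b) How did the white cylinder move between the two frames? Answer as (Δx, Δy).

(1.7, 0.9)

The white cylinder was at about (5.3, 2.3) and moved to about (7.0, 3.2).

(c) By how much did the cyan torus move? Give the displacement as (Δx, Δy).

(2.1, 1.2)

The cyan torus was at about (6.4, 4.0) and moved to about (8.5, 5.2).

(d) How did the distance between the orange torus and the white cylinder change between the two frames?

+0.7

The distance was about 3.2 in the first image and 3.9 in the second, so they moved 0.7 units further apart.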